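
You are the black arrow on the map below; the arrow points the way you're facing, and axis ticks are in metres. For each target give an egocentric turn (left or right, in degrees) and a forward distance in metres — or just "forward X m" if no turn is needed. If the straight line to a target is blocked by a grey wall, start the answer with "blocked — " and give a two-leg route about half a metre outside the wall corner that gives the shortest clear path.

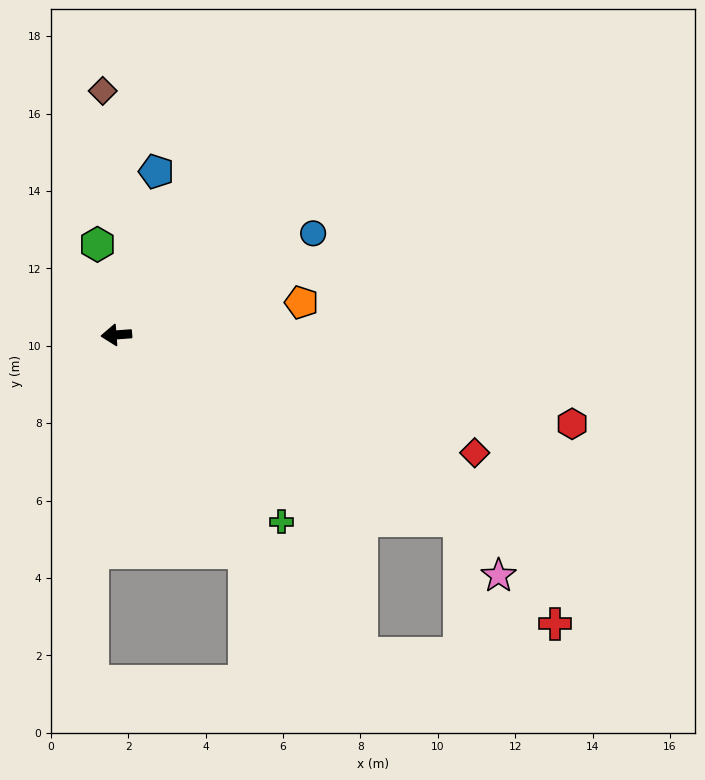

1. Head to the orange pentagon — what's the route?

turn right 174°, forward 4.9 m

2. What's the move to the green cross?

turn left 127°, forward 6.4 m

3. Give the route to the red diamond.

turn left 157°, forward 9.8 m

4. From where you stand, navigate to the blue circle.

turn right 157°, forward 5.7 m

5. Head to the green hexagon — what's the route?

turn right 82°, forward 2.4 m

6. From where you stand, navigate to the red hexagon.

turn left 165°, forward 12.0 m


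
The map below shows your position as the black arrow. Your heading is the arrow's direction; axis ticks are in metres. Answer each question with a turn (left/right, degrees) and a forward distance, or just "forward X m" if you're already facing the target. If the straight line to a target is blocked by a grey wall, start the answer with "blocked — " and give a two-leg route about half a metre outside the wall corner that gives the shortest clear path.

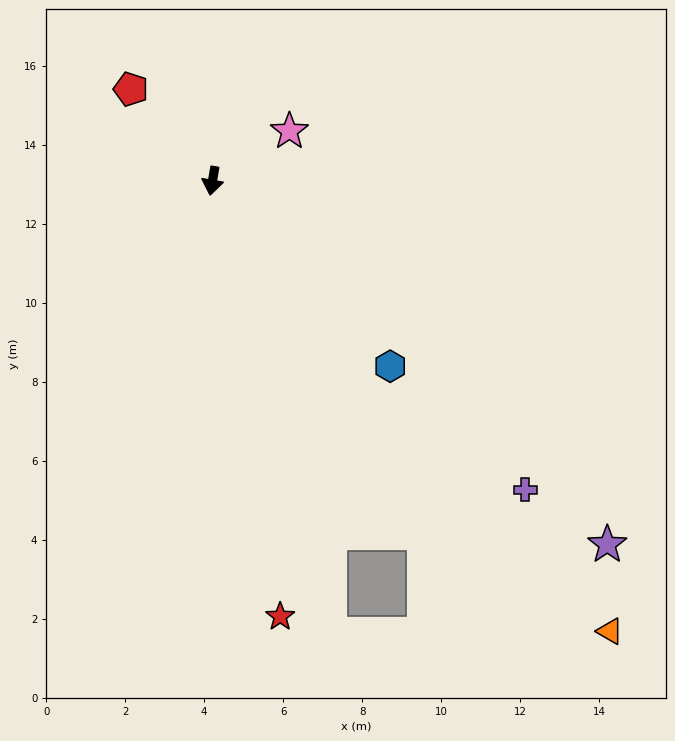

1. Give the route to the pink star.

turn left 133°, forward 2.3 m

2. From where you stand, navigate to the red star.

turn left 18°, forward 11.2 m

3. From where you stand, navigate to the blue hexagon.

turn left 53°, forward 6.5 m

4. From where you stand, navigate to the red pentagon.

turn right 129°, forward 3.1 m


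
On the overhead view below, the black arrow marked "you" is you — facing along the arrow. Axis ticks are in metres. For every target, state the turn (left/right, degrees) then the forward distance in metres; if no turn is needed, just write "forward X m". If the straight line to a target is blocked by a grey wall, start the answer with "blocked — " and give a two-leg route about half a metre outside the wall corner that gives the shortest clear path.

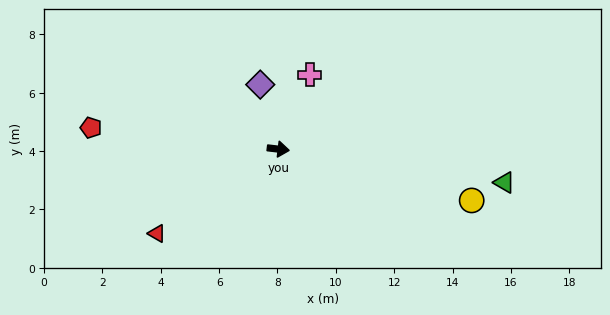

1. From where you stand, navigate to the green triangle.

forward 7.8 m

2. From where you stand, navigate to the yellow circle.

turn right 8°, forward 6.9 m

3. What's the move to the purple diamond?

turn left 112°, forward 2.3 m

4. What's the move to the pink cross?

turn left 74°, forward 2.8 m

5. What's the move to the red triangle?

turn right 138°, forward 5.1 m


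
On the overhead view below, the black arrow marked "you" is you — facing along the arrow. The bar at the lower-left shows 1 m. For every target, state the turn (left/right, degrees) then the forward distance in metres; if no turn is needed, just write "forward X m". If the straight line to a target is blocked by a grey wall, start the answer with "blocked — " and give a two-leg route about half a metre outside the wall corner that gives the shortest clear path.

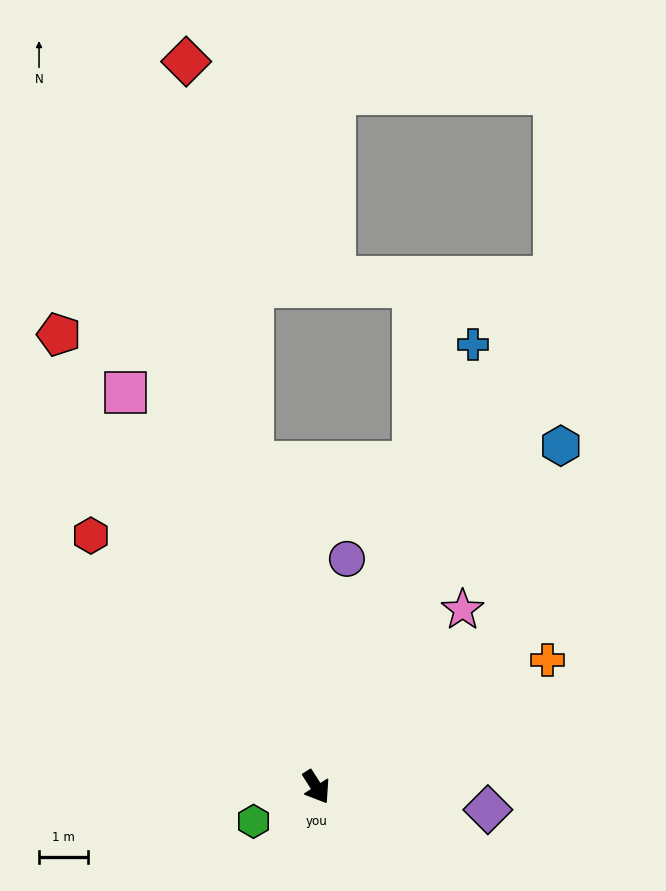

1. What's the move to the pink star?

turn left 108°, forward 4.7 m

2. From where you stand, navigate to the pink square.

turn left 173°, forward 8.9 m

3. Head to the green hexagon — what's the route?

turn right 94°, forward 1.5 m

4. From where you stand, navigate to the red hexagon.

turn right 171°, forward 6.9 m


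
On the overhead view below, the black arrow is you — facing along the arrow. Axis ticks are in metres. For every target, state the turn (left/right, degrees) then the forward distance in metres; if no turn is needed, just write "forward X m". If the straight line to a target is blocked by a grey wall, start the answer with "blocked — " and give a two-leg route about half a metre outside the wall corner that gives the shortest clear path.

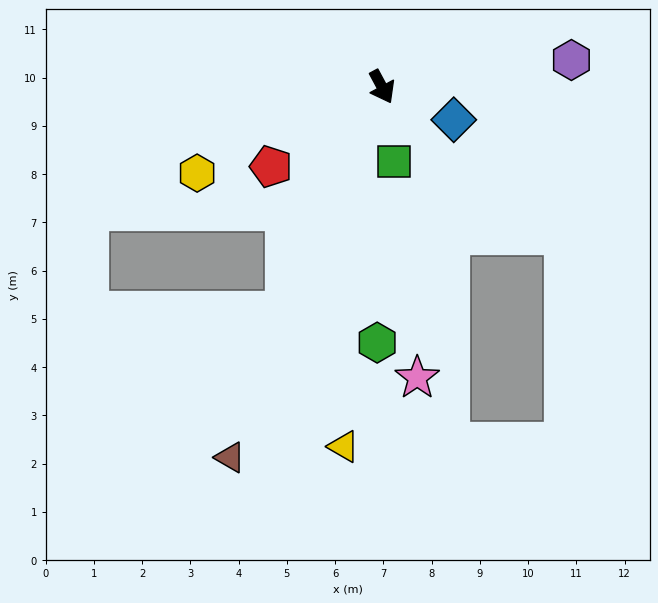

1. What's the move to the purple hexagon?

turn left 70°, forward 4.0 m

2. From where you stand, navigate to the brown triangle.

turn right 51°, forward 8.3 m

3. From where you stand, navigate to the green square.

turn right 19°, forward 1.6 m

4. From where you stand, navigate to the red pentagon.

turn right 83°, forward 2.8 m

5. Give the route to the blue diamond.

turn left 37°, forward 1.6 m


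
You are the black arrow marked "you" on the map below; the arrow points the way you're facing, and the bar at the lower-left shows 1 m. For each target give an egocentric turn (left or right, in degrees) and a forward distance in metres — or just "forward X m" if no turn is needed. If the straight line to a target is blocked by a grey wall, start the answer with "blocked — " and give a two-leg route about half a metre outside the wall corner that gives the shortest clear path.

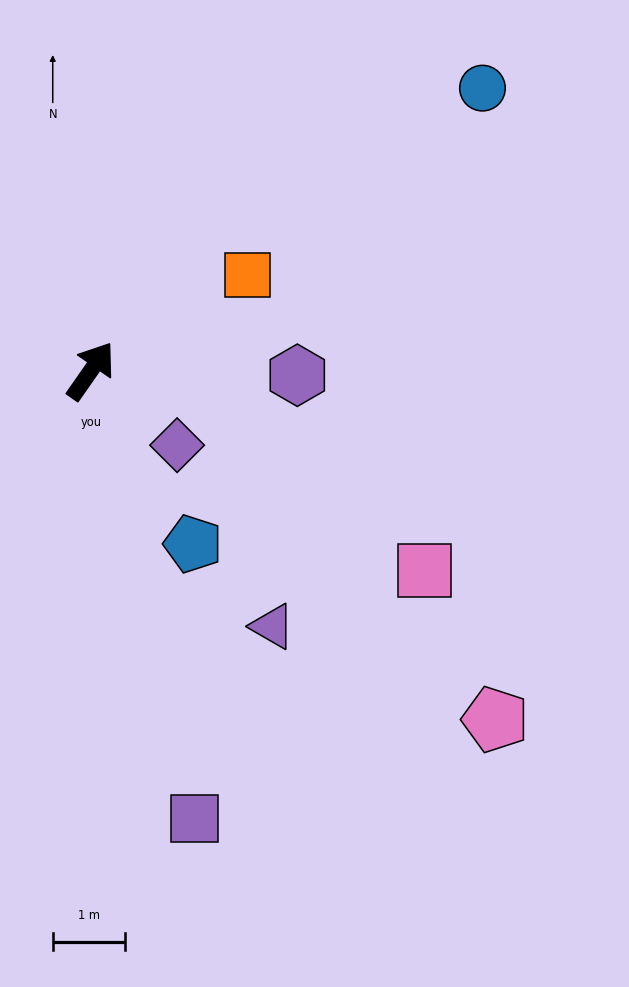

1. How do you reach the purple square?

turn right 132°, forward 6.3 m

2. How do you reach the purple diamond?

turn right 96°, forward 1.6 m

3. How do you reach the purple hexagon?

turn right 56°, forward 2.8 m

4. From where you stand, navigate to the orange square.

turn right 24°, forward 2.5 m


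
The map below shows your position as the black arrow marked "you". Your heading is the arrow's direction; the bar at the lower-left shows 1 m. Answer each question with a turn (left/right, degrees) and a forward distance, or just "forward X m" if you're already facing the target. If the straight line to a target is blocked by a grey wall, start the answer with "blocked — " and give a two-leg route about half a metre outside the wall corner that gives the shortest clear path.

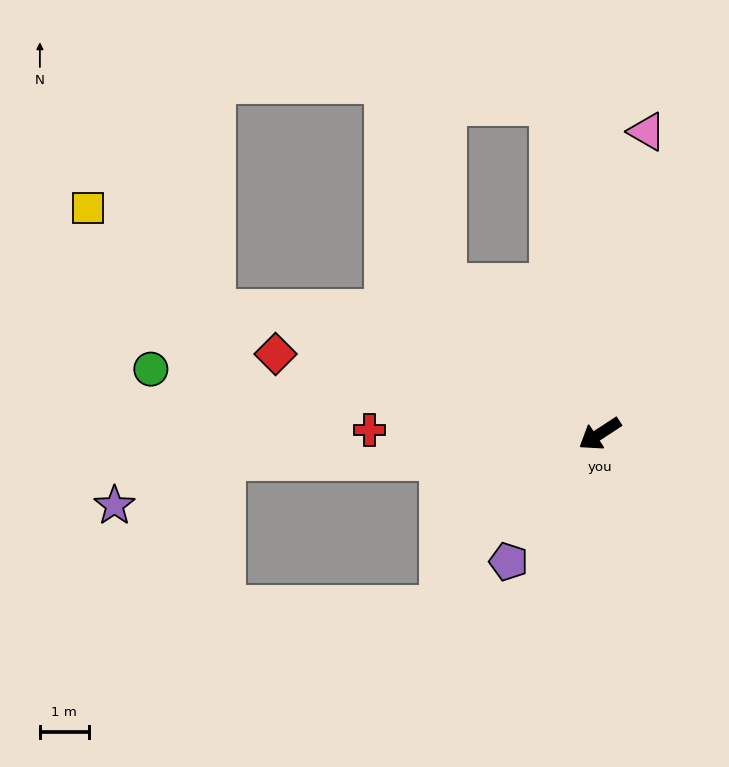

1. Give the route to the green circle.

turn right 41°, forward 9.3 m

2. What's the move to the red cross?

turn right 34°, forward 4.7 m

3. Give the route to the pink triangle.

turn right 132°, forward 6.3 m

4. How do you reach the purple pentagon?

turn left 21°, forward 3.2 m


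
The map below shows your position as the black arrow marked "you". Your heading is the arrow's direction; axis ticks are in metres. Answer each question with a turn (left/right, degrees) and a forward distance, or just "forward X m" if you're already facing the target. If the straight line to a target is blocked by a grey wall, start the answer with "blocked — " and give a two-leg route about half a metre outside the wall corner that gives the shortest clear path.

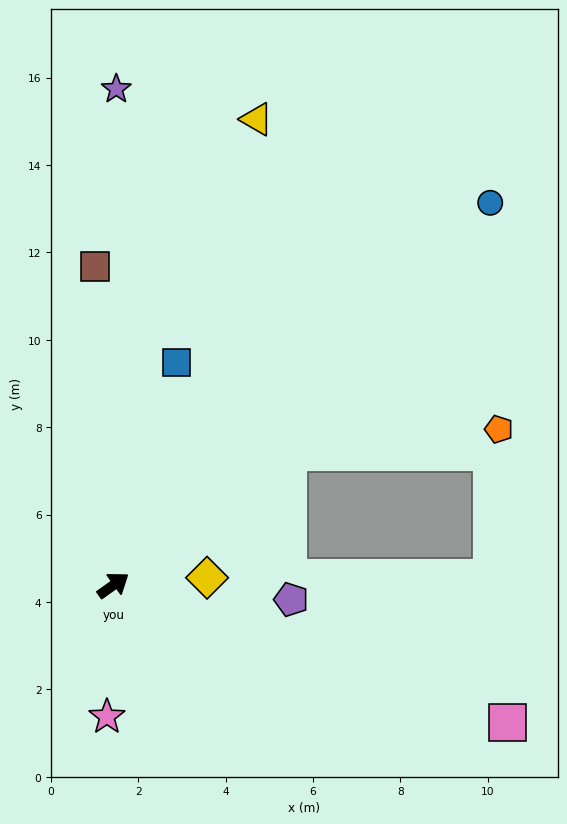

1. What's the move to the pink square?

turn right 55°, forward 9.5 m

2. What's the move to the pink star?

turn right 128°, forward 3.0 m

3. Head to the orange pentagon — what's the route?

blocked — forward 5.0 m, then turn right 29°, forward 4.8 m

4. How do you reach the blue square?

turn left 38°, forward 5.3 m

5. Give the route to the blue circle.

turn left 10°, forward 12.3 m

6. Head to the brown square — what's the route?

turn left 58°, forward 7.3 m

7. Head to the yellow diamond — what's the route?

turn right 31°, forward 2.2 m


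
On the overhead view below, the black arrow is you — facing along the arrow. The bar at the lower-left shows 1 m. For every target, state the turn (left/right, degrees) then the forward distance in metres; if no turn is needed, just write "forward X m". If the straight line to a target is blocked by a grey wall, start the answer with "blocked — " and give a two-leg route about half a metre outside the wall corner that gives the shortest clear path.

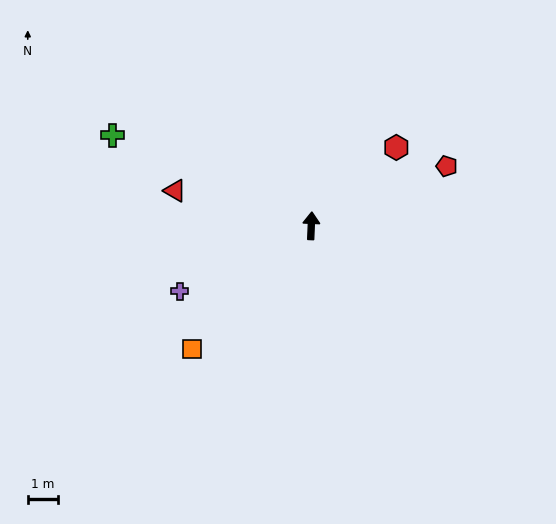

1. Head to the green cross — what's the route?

turn left 68°, forward 7.2 m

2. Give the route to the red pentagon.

turn right 64°, forward 4.9 m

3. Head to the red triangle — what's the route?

turn left 78°, forward 4.7 m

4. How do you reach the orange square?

turn left 138°, forward 5.7 m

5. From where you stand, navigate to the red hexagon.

turn right 45°, forward 3.8 m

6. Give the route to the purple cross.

turn left 119°, forward 4.9 m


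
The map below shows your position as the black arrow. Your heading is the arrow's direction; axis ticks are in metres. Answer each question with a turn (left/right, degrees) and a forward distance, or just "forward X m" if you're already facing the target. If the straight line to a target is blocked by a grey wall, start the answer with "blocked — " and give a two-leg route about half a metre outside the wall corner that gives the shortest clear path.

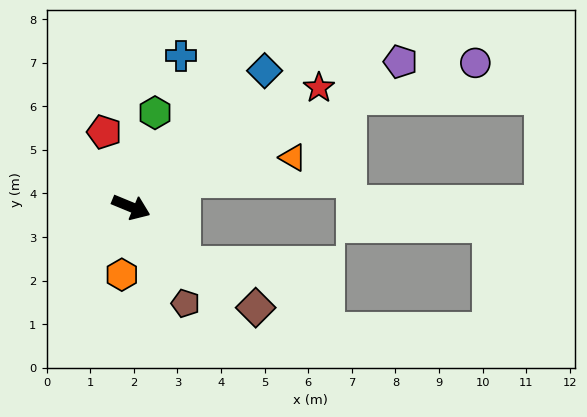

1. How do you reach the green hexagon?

turn left 98°, forward 2.2 m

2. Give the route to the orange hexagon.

turn right 75°, forward 1.6 m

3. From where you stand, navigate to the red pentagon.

turn left 132°, forward 1.8 m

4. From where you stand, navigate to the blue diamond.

turn left 68°, forward 4.4 m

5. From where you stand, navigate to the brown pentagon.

turn right 38°, forward 2.5 m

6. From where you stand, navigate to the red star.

turn left 55°, forward 5.1 m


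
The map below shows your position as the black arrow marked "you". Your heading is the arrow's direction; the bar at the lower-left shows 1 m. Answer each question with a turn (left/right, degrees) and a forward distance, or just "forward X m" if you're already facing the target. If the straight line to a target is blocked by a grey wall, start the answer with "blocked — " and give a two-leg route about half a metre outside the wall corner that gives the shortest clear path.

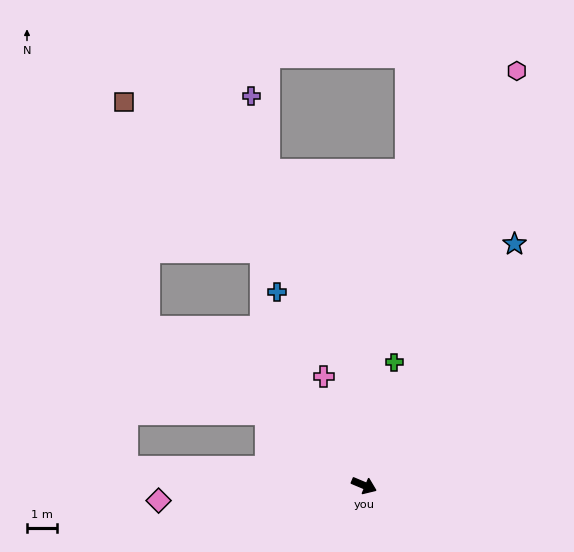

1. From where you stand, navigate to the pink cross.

turn left 133°, forward 3.9 m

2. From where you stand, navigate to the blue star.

turn left 81°, forward 9.5 m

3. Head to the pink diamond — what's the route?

turn right 153°, forward 6.9 m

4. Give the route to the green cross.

turn left 99°, forward 4.2 m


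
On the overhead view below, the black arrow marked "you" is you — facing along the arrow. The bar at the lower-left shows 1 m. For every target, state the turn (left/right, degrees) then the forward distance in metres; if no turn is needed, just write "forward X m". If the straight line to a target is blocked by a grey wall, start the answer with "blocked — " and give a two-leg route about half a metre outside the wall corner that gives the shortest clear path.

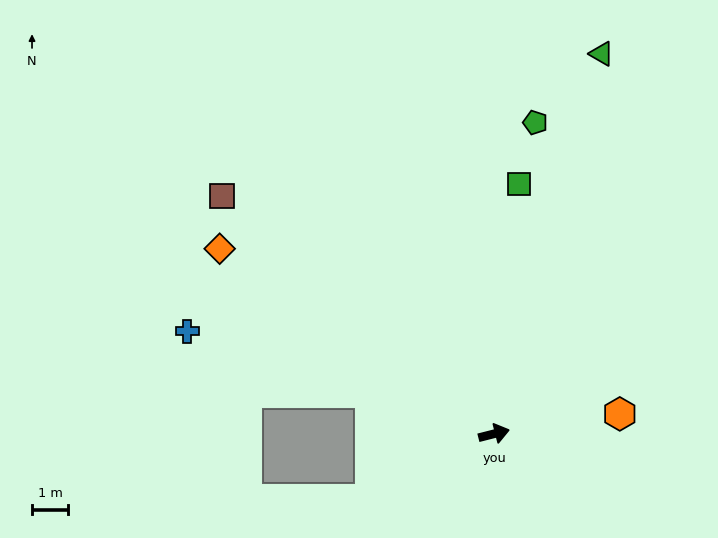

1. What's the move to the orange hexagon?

turn right 5°, forward 3.5 m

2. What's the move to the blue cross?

turn left 147°, forward 9.0 m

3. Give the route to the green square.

turn left 70°, forward 6.9 m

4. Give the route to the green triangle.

turn left 60°, forward 10.9 m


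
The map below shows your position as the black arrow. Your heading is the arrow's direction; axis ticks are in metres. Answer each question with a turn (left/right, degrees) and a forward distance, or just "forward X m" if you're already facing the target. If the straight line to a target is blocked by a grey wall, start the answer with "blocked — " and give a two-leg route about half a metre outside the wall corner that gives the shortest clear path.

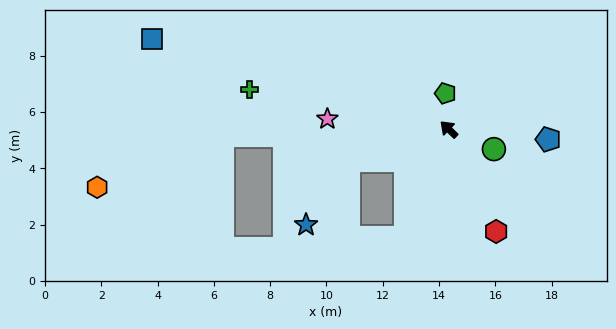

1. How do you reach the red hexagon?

turn left 159°, forward 4.0 m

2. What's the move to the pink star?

turn left 39°, forward 4.3 m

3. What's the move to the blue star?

blocked — turn left 61°, forward 3.7 m, then turn left 40°, forward 2.7 m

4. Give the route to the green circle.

turn right 160°, forward 1.8 m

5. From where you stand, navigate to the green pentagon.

turn right 41°, forward 1.3 m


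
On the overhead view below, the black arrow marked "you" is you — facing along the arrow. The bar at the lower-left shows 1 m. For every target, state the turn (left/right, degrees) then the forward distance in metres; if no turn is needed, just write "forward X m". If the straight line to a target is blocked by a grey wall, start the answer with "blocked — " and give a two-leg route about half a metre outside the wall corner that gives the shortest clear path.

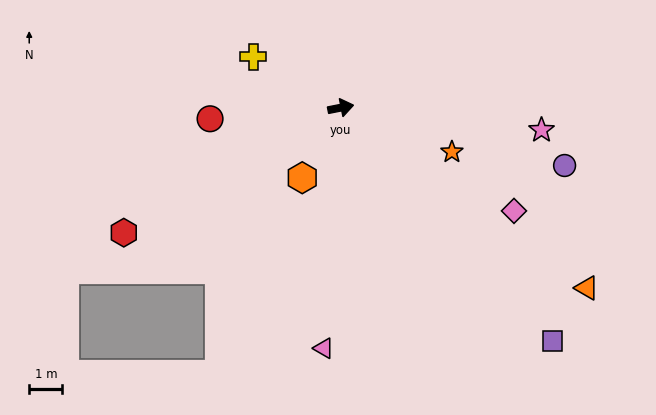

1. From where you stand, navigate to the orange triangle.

turn right 47°, forward 9.2 m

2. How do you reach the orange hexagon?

turn right 130°, forward 2.4 m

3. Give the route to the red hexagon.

turn right 161°, forward 7.5 m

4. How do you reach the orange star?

turn right 33°, forward 3.6 m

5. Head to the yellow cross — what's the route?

turn left 139°, forward 3.1 m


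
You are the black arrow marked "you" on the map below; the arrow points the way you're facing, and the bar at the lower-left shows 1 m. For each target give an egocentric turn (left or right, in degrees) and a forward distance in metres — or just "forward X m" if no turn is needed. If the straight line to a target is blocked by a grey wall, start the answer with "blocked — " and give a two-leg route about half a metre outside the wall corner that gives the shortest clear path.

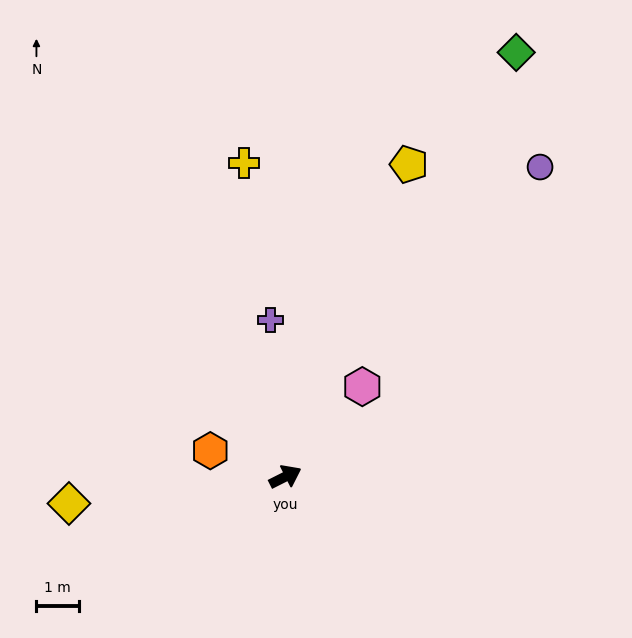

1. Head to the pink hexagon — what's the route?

turn left 23°, forward 2.8 m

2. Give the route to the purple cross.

turn left 69°, forward 3.7 m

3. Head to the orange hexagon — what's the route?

turn left 134°, forward 1.9 m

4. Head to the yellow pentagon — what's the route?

turn left 42°, forward 8.0 m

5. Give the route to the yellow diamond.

turn left 160°, forward 5.2 m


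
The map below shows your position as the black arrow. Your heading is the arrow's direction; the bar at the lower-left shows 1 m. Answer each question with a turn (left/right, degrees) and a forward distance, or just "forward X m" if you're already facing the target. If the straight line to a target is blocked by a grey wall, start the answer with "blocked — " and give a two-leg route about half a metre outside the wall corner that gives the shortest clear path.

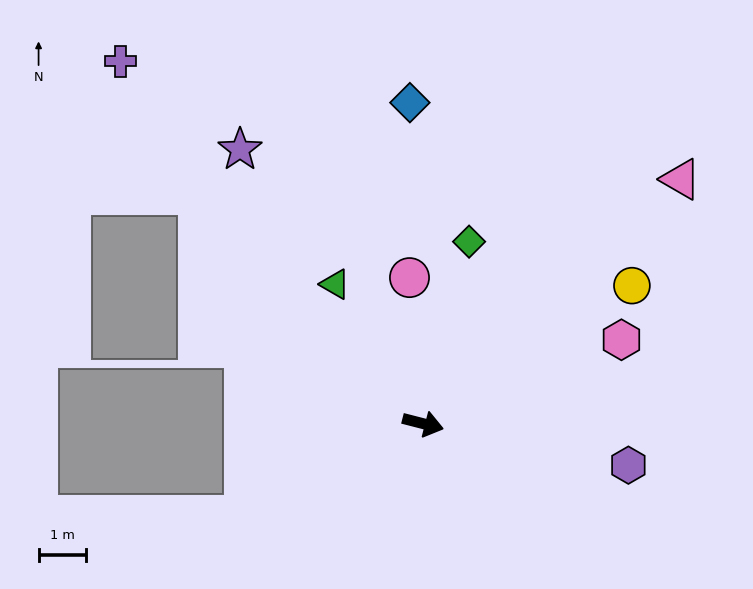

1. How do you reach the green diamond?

turn left 90°, forward 4.0 m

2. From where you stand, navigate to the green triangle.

turn left 137°, forward 3.5 m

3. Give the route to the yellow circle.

turn left 48°, forward 5.3 m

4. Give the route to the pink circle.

turn left 110°, forward 3.1 m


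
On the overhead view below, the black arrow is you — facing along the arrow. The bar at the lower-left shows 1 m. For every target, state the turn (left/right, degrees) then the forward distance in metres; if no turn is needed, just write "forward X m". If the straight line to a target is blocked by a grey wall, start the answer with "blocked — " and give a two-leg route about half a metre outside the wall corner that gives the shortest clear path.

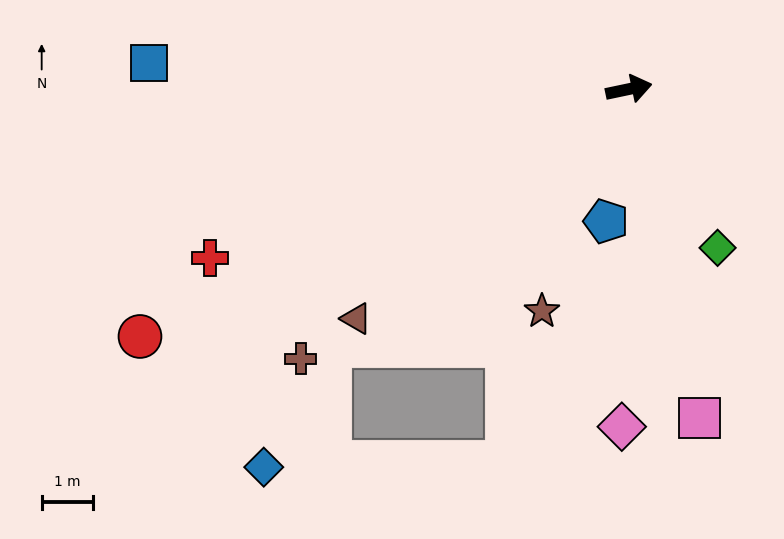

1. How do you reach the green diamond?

turn right 73°, forward 3.6 m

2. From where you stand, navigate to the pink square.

turn right 90°, forward 6.6 m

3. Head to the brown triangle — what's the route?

turn right 152°, forward 7.0 m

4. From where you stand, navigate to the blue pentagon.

turn right 112°, forward 2.6 m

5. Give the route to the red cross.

turn right 170°, forward 8.8 m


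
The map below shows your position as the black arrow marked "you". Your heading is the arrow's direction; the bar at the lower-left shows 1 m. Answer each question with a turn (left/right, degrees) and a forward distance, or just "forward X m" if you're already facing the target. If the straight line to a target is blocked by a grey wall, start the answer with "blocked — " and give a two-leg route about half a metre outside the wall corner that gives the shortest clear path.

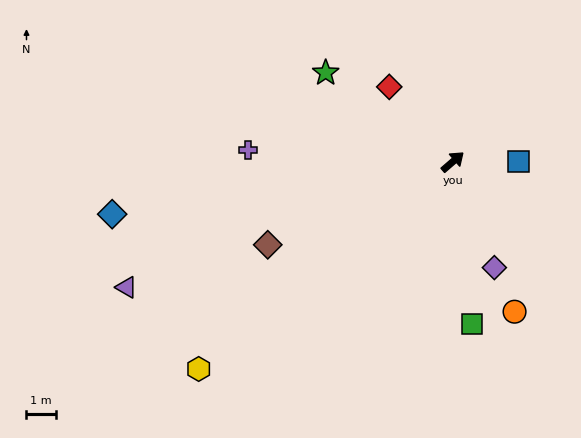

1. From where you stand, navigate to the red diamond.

turn left 89°, forward 3.4 m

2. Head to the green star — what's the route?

turn left 104°, forward 5.3 m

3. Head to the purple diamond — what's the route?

turn right 109°, forward 3.9 m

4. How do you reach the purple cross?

turn left 136°, forward 7.1 m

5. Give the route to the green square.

turn right 124°, forward 5.6 m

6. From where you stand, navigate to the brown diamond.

turn left 163°, forward 7.0 m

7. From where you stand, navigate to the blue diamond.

turn left 148°, forward 11.8 m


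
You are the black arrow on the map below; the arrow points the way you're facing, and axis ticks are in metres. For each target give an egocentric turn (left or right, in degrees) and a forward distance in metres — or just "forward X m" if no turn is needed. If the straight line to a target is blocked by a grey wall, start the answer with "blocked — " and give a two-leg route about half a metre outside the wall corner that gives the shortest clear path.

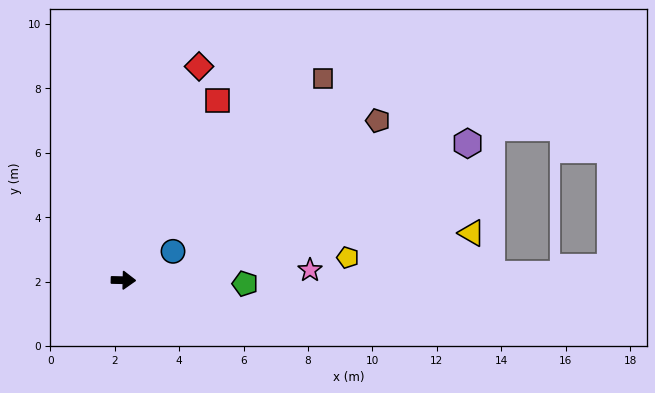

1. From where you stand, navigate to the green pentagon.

forward 3.8 m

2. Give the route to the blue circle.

turn left 32°, forward 1.8 m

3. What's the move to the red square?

turn left 64°, forward 6.3 m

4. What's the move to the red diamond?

turn left 72°, forward 7.0 m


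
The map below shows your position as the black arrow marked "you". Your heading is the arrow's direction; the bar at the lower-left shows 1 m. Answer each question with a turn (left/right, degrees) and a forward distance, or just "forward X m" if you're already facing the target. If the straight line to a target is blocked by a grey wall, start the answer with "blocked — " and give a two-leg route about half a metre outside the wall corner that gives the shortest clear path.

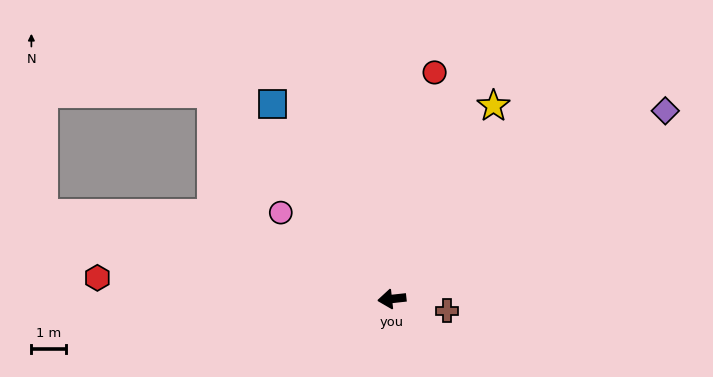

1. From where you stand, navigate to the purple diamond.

turn right 152°, forward 9.5 m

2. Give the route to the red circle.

turn right 107°, forward 6.6 m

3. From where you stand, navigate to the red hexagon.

turn right 10°, forward 8.4 m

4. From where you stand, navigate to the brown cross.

turn left 162°, forward 1.6 m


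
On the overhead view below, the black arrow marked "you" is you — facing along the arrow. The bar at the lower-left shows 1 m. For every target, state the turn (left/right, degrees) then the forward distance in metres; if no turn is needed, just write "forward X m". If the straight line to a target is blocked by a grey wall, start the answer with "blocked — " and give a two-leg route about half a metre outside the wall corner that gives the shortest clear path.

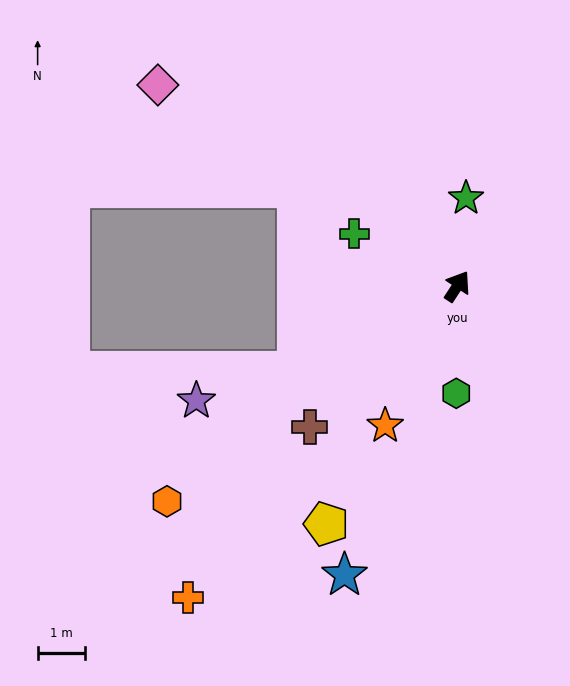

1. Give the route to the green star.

turn left 27°, forward 1.9 m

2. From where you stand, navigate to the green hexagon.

turn right 147°, forward 2.3 m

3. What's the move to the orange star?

turn right 174°, forward 3.3 m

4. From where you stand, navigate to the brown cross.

turn left 167°, forward 4.3 m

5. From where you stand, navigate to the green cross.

turn left 96°, forward 2.5 m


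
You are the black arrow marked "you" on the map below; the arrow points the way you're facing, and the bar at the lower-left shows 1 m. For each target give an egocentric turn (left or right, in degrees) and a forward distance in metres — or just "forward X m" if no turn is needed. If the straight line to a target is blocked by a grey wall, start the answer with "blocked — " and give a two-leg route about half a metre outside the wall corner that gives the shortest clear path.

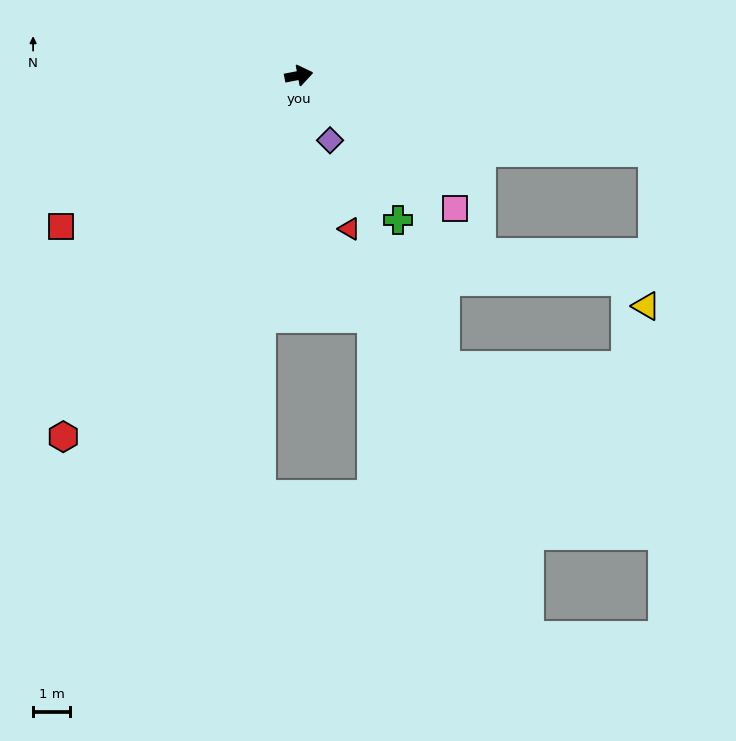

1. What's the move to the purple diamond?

turn right 75°, forward 1.9 m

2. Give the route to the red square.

turn right 158°, forward 7.6 m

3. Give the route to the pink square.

turn right 51°, forward 5.5 m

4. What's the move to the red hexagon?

turn right 134°, forward 11.6 m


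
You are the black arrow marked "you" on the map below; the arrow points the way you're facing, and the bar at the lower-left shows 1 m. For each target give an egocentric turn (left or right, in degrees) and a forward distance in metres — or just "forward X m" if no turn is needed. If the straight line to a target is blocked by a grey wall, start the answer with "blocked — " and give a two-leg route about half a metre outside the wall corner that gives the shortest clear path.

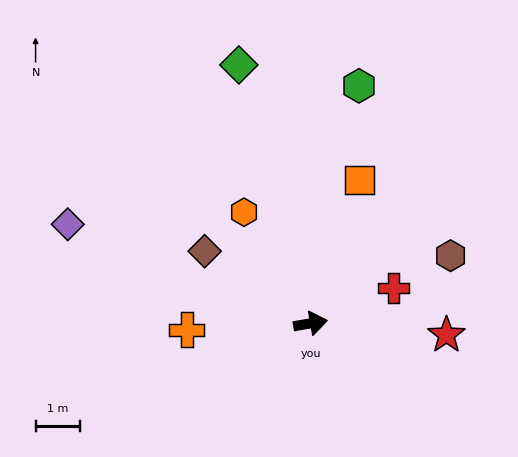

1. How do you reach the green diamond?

turn left 96°, forward 6.0 m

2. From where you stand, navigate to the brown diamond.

turn left 136°, forward 2.9 m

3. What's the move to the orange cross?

turn left 173°, forward 2.8 m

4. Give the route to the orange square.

turn left 61°, forward 3.4 m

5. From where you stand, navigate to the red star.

turn right 15°, forward 3.1 m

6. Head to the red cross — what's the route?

turn left 13°, forward 2.0 m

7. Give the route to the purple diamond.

turn left 148°, forward 5.9 m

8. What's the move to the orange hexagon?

turn left 111°, forward 2.9 m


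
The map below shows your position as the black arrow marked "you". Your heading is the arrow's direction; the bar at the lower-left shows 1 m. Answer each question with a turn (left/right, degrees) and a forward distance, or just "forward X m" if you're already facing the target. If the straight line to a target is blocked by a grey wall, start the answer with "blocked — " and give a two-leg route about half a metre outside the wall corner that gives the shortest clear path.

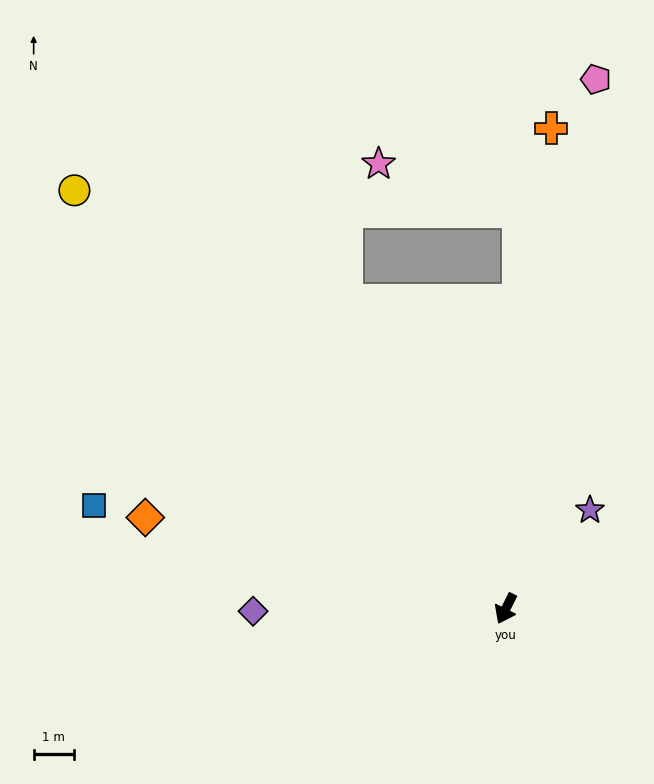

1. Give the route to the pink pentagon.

turn right 163°, forward 13.4 m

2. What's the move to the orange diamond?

turn right 78°, forward 9.3 m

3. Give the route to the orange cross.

turn right 159°, forward 12.0 m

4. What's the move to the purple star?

turn left 166°, forward 3.2 m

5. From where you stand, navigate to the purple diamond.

turn right 63°, forward 6.3 m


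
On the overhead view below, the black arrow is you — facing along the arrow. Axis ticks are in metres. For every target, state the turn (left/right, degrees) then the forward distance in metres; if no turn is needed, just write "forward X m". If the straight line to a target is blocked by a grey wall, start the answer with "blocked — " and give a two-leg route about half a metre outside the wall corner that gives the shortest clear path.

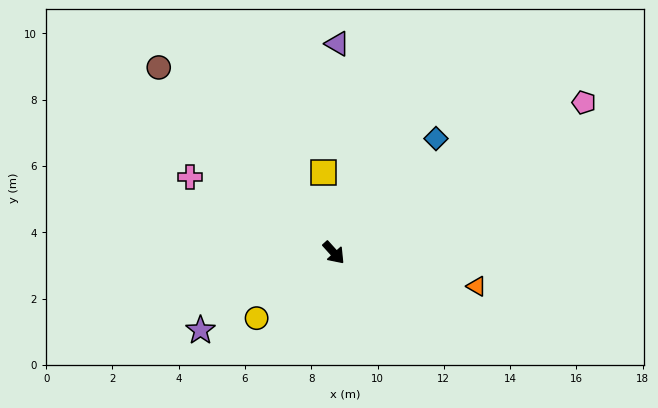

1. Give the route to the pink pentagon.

turn left 79°, forward 8.8 m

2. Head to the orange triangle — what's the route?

turn left 35°, forward 4.4 m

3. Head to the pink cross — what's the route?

turn right 160°, forward 4.9 m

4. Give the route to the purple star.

turn right 102°, forward 4.7 m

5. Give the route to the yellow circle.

turn right 92°, forward 3.1 m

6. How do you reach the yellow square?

turn left 145°, forward 2.4 m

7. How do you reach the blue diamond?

turn left 96°, forward 4.6 m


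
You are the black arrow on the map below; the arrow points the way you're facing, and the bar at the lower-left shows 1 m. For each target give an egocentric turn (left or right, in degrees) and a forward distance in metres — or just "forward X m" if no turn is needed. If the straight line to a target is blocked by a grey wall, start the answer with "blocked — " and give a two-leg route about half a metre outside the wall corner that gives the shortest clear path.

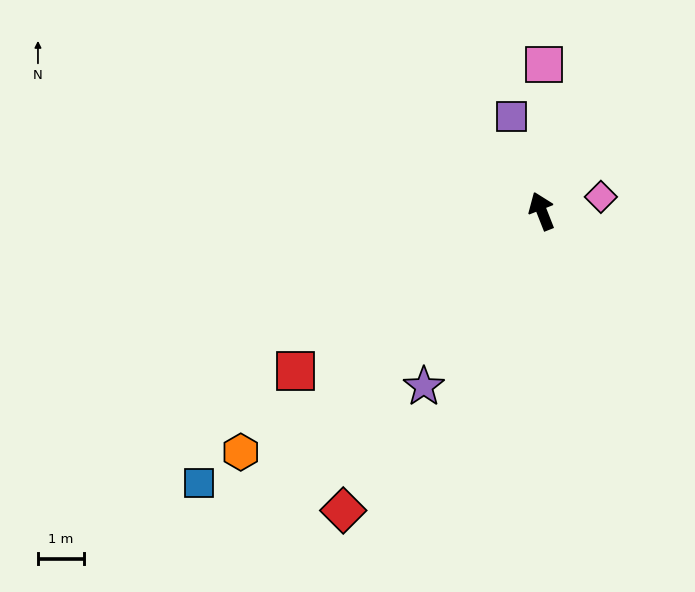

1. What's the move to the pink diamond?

turn right 98°, forward 1.3 m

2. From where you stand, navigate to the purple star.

turn left 125°, forward 4.6 m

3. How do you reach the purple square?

turn right 4°, forward 2.2 m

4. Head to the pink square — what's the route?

turn right 22°, forward 3.2 m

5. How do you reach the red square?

turn left 102°, forward 6.4 m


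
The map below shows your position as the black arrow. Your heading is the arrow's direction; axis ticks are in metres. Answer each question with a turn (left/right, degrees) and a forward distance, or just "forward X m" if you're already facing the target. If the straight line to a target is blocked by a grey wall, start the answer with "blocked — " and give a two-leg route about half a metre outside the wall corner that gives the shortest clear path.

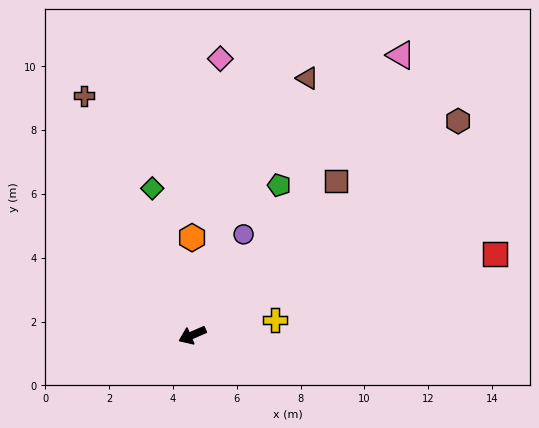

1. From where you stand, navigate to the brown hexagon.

turn right 165°, forward 10.7 m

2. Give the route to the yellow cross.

turn left 167°, forward 2.6 m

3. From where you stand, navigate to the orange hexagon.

turn right 113°, forward 3.1 m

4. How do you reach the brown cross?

turn right 89°, forward 8.2 m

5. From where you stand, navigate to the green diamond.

turn right 98°, forward 4.8 m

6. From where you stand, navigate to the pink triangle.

turn right 150°, forward 10.9 m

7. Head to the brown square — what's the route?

turn right 156°, forward 6.6 m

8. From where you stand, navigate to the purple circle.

turn right 140°, forward 3.5 m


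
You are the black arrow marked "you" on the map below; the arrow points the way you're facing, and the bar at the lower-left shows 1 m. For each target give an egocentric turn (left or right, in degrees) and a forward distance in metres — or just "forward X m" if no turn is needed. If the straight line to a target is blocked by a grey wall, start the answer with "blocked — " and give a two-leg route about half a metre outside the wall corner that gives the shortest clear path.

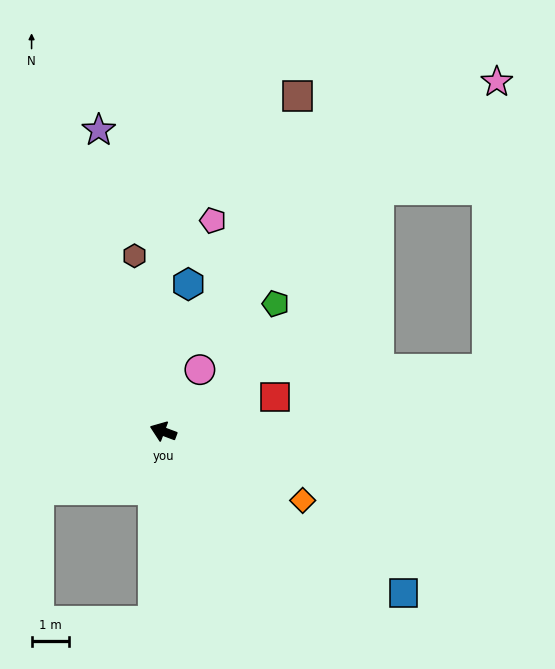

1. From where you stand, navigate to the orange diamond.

turn left 174°, forward 4.2 m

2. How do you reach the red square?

turn right 142°, forward 3.2 m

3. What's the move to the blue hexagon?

turn right 79°, forward 4.0 m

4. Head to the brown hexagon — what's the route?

turn right 60°, forward 4.8 m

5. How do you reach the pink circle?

turn right 100°, forward 1.9 m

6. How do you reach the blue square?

turn left 167°, forward 7.8 m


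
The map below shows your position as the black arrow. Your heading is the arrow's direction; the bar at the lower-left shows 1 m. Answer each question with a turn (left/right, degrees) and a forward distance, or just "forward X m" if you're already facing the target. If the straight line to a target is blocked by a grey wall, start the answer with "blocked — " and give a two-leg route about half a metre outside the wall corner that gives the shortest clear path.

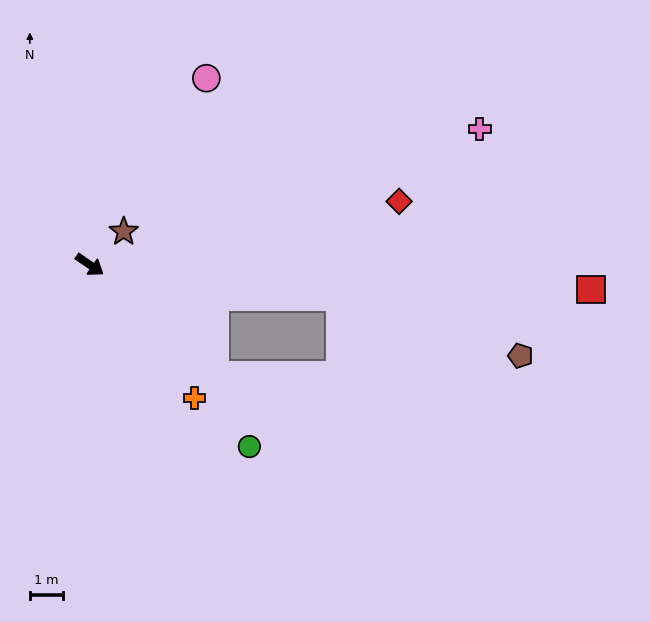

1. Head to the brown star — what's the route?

turn left 79°, forward 1.5 m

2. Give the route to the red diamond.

turn left 46°, forward 9.7 m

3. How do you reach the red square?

turn left 32°, forward 15.4 m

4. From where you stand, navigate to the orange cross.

turn right 17°, forward 5.2 m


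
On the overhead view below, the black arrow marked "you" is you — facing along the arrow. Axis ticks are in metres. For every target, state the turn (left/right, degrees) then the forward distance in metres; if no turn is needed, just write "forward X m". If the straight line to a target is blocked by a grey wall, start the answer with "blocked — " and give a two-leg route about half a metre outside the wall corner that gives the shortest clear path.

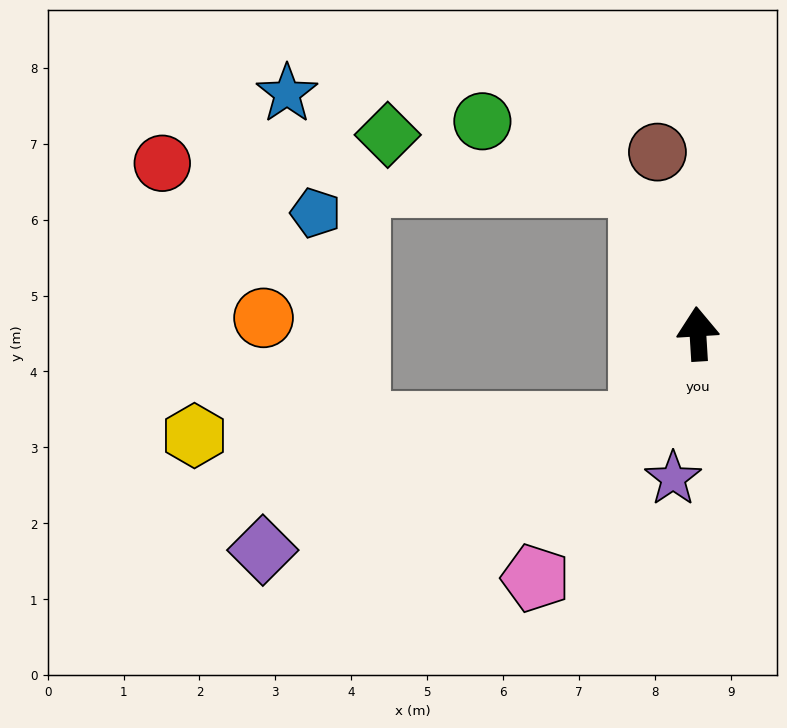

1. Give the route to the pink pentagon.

turn left 143°, forward 3.9 m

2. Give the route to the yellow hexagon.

blocked — turn left 144°, forward 1.4 m, then turn right 56°, forward 5.9 m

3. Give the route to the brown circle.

turn left 9°, forward 2.5 m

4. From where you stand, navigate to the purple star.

turn left 167°, forward 1.9 m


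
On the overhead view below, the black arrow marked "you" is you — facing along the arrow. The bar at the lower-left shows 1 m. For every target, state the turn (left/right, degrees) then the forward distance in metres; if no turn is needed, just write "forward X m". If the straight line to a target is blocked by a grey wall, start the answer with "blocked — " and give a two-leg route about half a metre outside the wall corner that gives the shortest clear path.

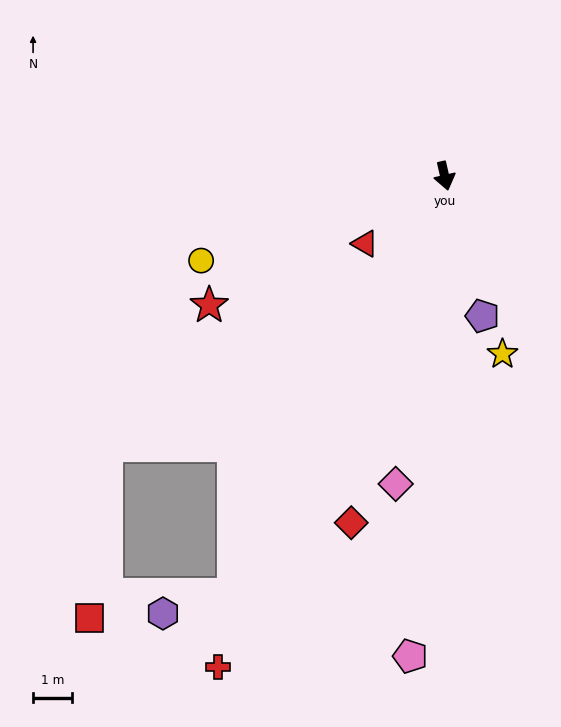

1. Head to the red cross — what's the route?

turn right 38°, forward 13.9 m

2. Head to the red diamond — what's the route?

turn right 28°, forward 9.2 m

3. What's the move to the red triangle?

turn right 63°, forward 2.7 m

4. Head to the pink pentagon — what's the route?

turn right 17°, forward 12.4 m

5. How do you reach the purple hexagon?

blocked — turn right 40°, forward 12.0 m, then turn right 48°, forward 1.9 m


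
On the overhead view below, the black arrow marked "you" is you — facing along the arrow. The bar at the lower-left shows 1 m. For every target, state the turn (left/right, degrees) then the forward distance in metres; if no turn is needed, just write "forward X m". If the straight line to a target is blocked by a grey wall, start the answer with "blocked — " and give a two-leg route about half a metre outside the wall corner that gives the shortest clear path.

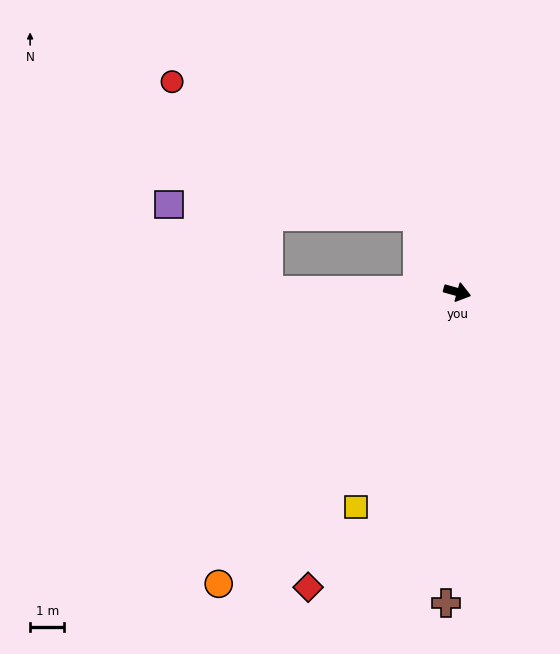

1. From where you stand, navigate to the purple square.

blocked — turn right 165°, forward 5.5 m, then turn right 41°, forward 3.8 m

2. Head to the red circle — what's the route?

blocked — turn left 134°, forward 2.5 m, then turn left 33°, forward 8.2 m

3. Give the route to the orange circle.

turn right 114°, forward 11.0 m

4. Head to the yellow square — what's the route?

turn right 100°, forward 6.9 m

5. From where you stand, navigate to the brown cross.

turn right 76°, forward 9.1 m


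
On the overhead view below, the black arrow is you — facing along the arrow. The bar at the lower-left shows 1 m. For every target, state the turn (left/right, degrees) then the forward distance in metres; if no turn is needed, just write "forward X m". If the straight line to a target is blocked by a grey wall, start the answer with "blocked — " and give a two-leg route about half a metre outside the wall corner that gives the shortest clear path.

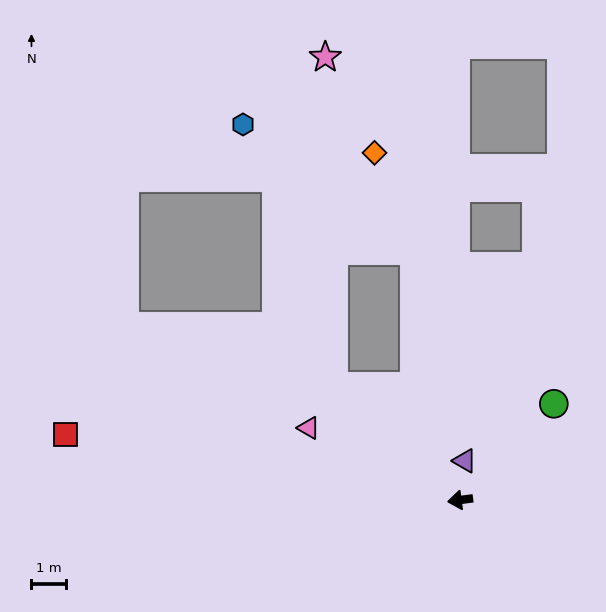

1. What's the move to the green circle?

turn right 142°, forward 3.9 m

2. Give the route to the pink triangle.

turn right 33°, forward 4.8 m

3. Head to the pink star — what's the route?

blocked — turn right 49°, forward 4.9 m, then turn right 47°, forward 9.5 m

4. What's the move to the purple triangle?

turn right 104°, forward 1.1 m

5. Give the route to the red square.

turn right 17°, forward 11.5 m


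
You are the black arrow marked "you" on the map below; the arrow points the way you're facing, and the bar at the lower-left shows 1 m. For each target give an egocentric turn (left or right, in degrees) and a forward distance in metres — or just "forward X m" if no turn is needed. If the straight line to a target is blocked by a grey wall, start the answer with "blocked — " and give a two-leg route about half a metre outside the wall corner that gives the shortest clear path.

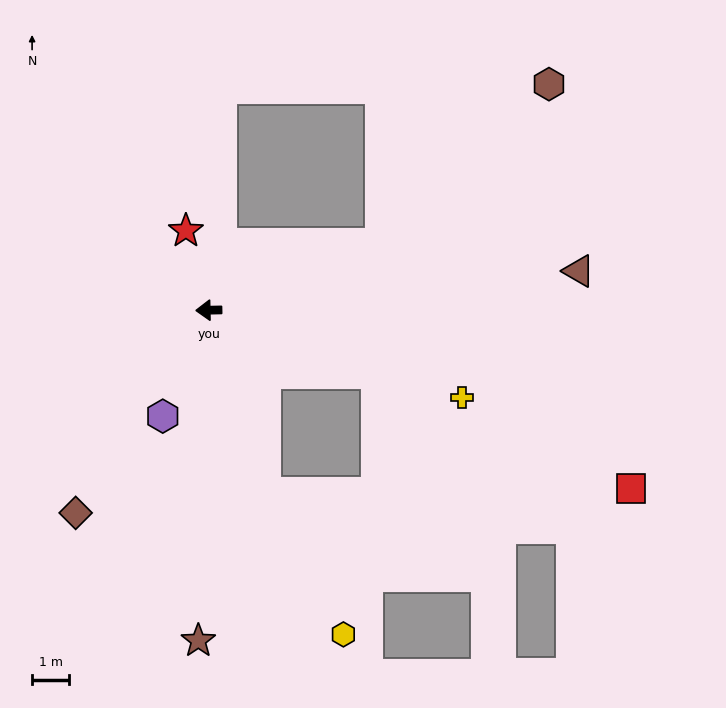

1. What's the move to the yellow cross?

turn left 160°, forward 7.3 m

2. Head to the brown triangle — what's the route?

turn right 175°, forward 10.1 m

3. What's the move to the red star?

turn right 75°, forward 2.2 m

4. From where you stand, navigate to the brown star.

turn left 87°, forward 9.0 m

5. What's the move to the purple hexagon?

turn left 65°, forward 3.1 m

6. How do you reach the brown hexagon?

blocked — turn right 160°, forward 5.0 m, then turn left 22°, forward 6.3 m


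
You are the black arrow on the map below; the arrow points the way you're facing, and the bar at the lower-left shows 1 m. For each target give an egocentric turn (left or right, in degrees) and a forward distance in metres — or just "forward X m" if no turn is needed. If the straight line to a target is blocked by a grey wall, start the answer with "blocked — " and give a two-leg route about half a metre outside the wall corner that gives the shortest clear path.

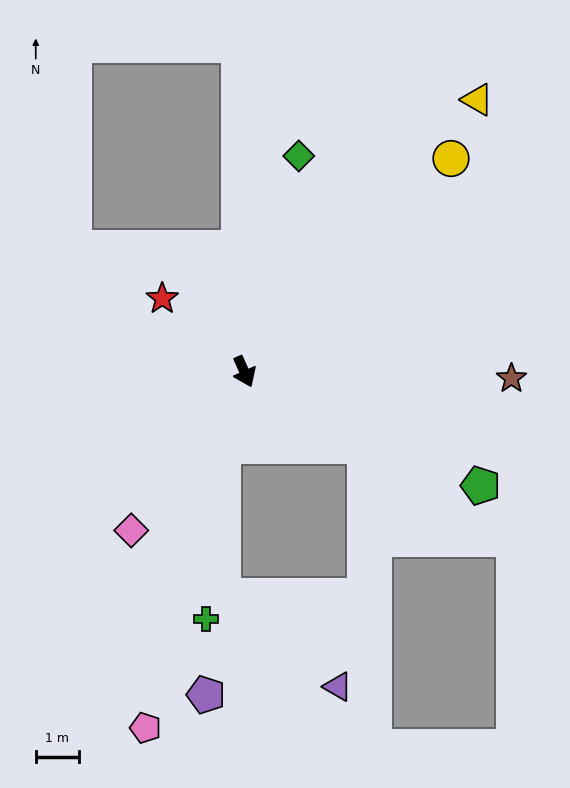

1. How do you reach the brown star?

turn left 65°, forward 6.2 m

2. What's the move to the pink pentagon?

turn right 40°, forward 8.6 m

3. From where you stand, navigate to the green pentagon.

turn left 40°, forward 6.1 m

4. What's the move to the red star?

turn right 156°, forward 2.6 m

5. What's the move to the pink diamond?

turn right 60°, forward 4.5 m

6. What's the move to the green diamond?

turn left 142°, forward 5.2 m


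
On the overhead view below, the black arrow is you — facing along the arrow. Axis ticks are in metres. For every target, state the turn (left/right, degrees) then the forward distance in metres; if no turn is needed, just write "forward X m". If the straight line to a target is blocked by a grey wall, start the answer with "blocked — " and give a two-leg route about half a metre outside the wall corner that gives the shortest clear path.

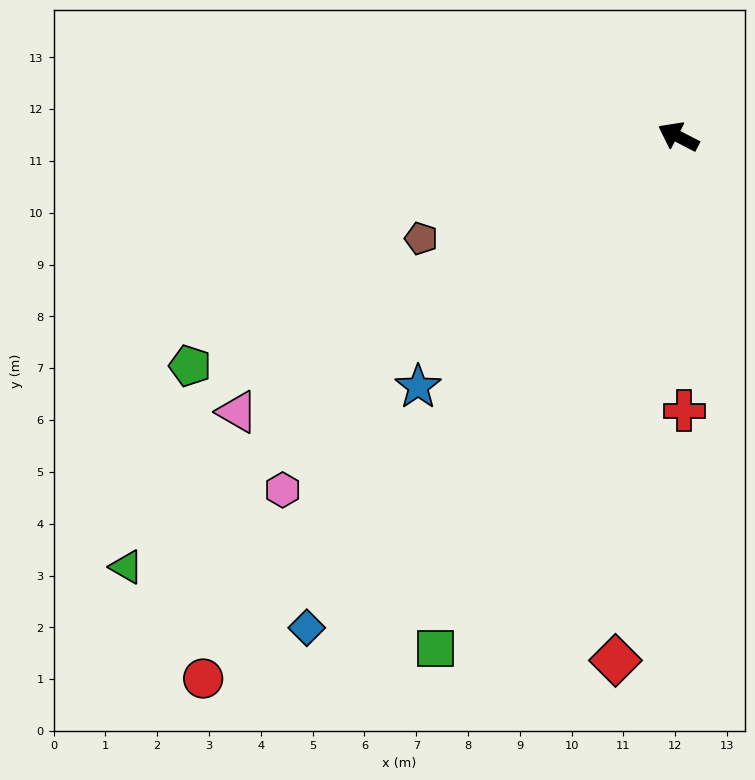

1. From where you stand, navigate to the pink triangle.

turn left 59°, forward 10.0 m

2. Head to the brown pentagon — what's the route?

turn left 49°, forward 5.3 m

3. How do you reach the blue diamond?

turn left 80°, forward 11.9 m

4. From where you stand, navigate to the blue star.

turn left 71°, forward 7.0 m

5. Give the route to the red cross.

turn left 119°, forward 5.3 m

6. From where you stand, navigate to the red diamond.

turn left 111°, forward 10.2 m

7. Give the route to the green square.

turn left 92°, forward 10.9 m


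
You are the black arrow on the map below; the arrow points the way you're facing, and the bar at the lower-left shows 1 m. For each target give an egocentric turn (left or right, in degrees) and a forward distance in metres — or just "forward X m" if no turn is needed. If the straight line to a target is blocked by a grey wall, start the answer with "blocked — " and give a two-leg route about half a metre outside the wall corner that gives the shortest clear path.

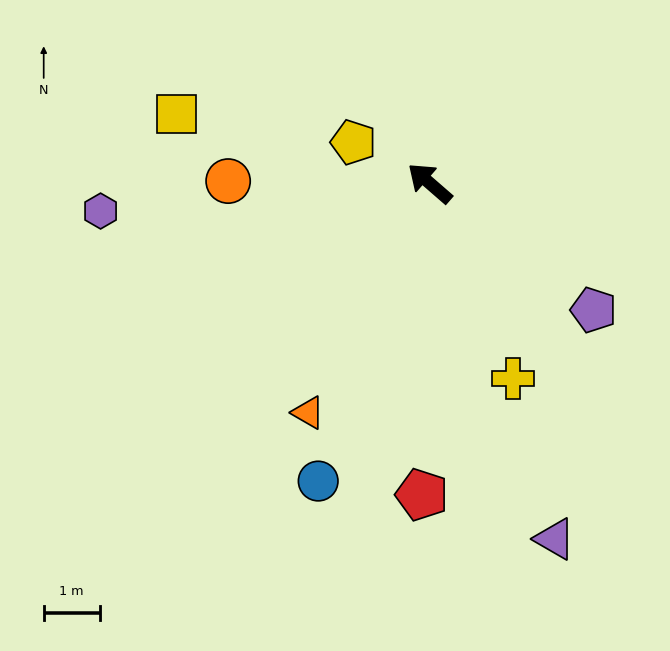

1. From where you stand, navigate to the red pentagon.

turn left 130°, forward 5.6 m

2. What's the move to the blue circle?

turn left 110°, forward 5.7 m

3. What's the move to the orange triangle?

turn left 103°, forward 4.6 m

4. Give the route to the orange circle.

turn left 40°, forward 3.6 m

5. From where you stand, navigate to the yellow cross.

turn left 154°, forward 3.8 m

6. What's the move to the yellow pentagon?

turn left 13°, forward 1.5 m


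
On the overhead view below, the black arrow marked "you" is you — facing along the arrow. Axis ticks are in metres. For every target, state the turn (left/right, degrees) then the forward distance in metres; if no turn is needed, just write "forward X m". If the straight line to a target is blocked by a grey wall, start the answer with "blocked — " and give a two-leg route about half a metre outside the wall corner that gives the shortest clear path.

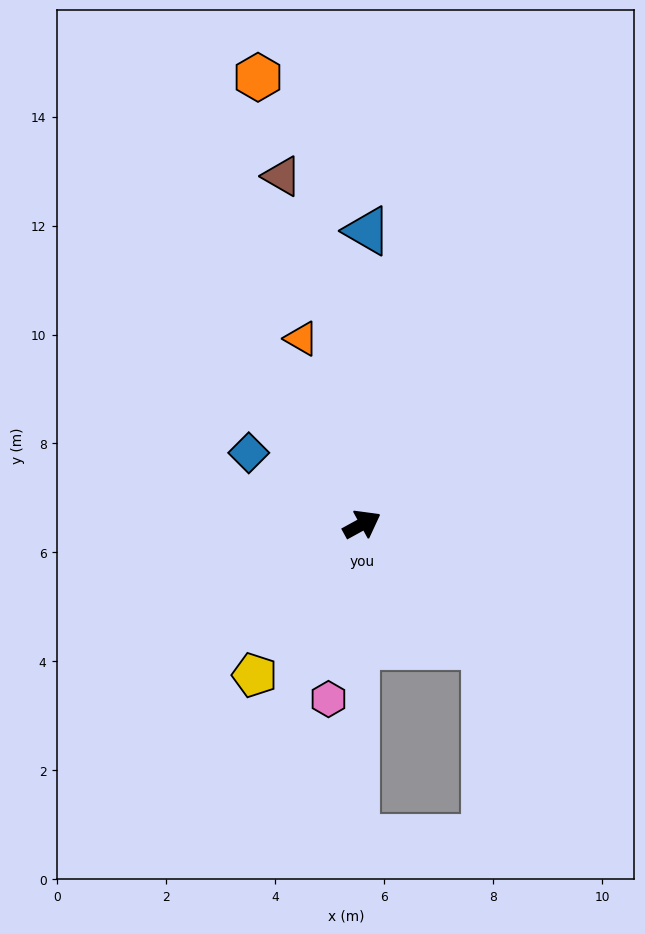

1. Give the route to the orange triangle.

turn left 79°, forward 3.6 m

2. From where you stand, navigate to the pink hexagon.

turn right 130°, forward 3.3 m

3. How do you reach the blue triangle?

turn left 60°, forward 5.4 m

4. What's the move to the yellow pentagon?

turn right 154°, forward 3.4 m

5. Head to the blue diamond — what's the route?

turn left 119°, forward 2.5 m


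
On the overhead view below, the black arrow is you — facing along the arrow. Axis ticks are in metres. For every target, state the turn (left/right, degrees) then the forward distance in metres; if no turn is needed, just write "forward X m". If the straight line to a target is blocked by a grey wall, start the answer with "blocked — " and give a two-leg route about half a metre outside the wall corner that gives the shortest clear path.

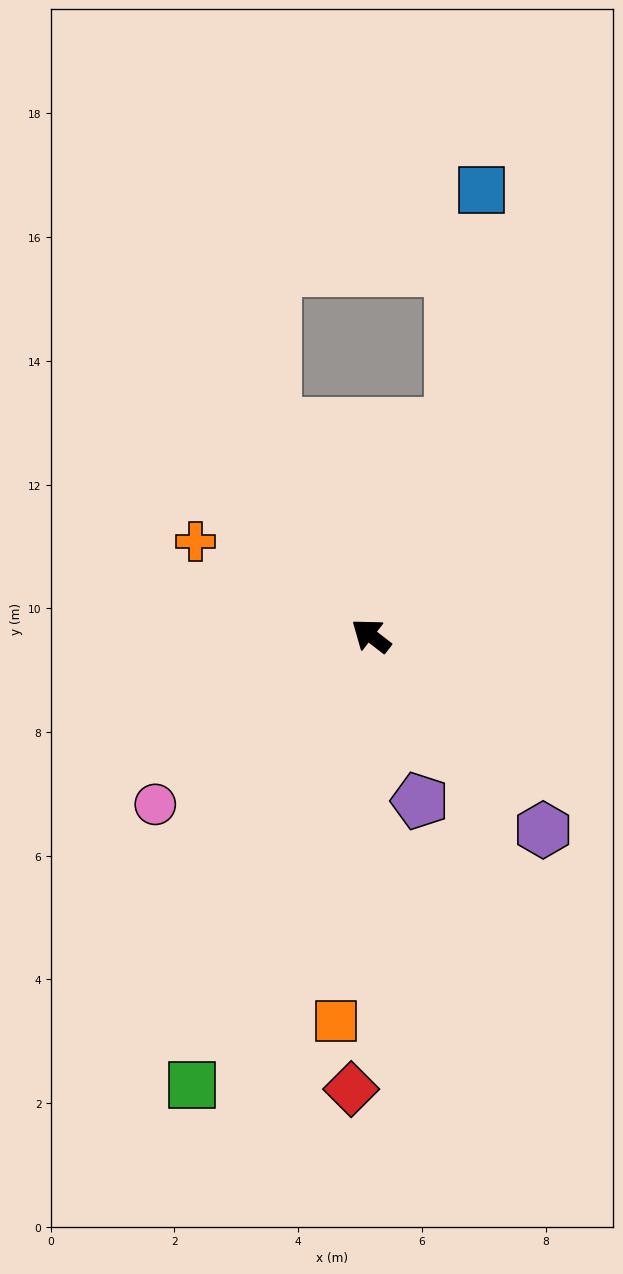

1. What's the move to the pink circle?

turn left 76°, forward 4.4 m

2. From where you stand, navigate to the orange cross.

turn left 10°, forward 3.2 m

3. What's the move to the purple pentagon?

turn left 144°, forward 2.8 m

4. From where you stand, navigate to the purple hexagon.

turn left 169°, forward 4.2 m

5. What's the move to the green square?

turn left 106°, forward 7.8 m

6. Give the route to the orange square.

turn left 123°, forward 6.3 m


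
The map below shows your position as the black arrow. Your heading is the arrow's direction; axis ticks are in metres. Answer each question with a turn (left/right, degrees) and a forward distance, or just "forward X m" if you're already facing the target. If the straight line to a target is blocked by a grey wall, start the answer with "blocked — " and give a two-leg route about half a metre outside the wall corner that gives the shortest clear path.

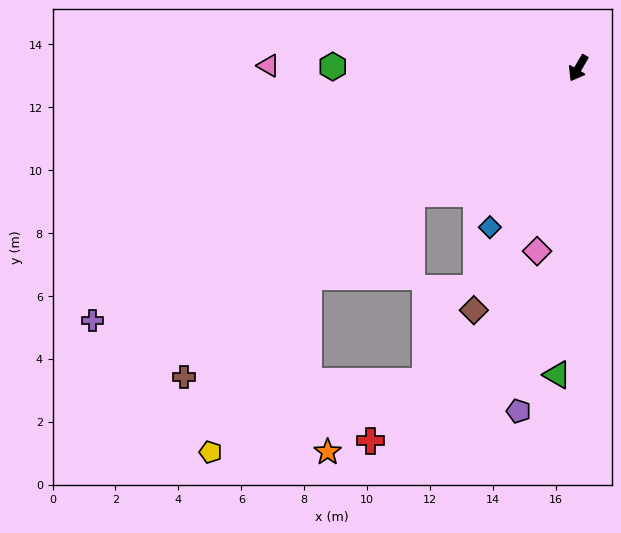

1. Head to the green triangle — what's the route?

turn left 26°, forward 9.8 m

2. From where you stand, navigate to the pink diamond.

turn left 17°, forward 6.0 m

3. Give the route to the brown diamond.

turn left 7°, forward 8.4 m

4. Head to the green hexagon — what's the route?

turn right 60°, forward 7.8 m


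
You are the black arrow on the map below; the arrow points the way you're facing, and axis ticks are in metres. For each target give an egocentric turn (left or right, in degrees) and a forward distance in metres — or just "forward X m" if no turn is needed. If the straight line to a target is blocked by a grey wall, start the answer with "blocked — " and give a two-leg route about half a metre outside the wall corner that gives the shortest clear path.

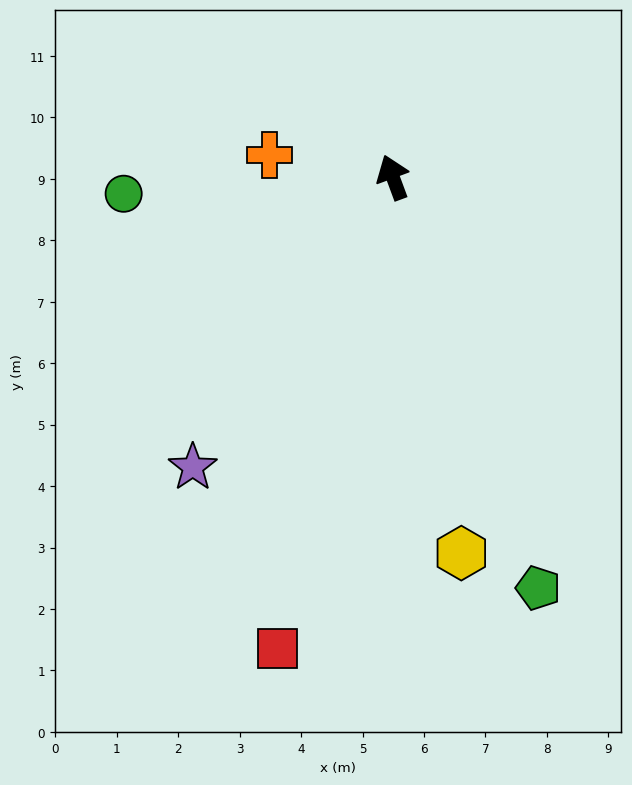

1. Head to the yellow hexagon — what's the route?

turn left 170°, forward 6.2 m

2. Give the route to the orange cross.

turn left 59°, forward 2.0 m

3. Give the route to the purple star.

turn left 125°, forward 5.7 m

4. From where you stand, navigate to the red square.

turn left 146°, forward 7.9 m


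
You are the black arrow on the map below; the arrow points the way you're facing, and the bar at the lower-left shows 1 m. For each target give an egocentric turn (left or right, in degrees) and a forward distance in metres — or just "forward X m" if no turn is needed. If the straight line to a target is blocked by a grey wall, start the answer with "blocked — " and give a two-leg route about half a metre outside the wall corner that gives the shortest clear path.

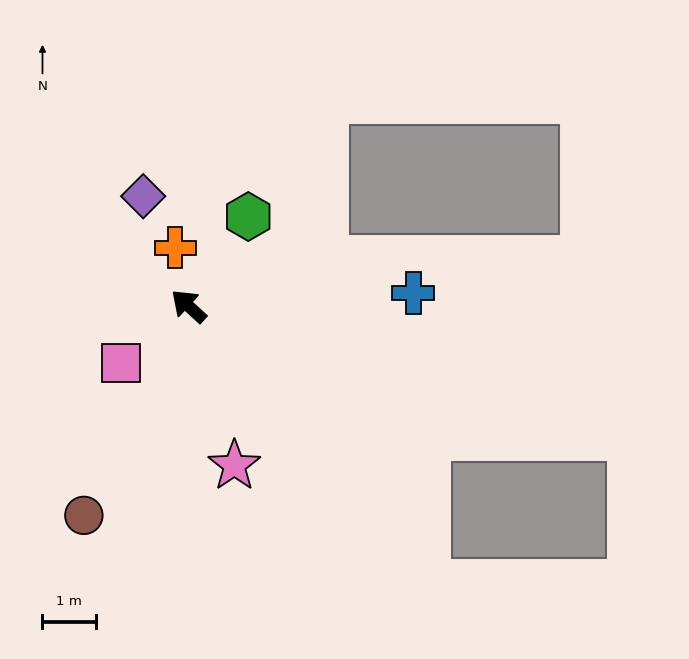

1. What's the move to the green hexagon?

turn right 81°, forward 2.0 m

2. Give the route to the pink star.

turn left 149°, forward 3.1 m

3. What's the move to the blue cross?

turn right 134°, forward 4.2 m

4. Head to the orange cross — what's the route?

turn right 35°, forward 1.1 m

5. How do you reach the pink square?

turn left 83°, forward 1.7 m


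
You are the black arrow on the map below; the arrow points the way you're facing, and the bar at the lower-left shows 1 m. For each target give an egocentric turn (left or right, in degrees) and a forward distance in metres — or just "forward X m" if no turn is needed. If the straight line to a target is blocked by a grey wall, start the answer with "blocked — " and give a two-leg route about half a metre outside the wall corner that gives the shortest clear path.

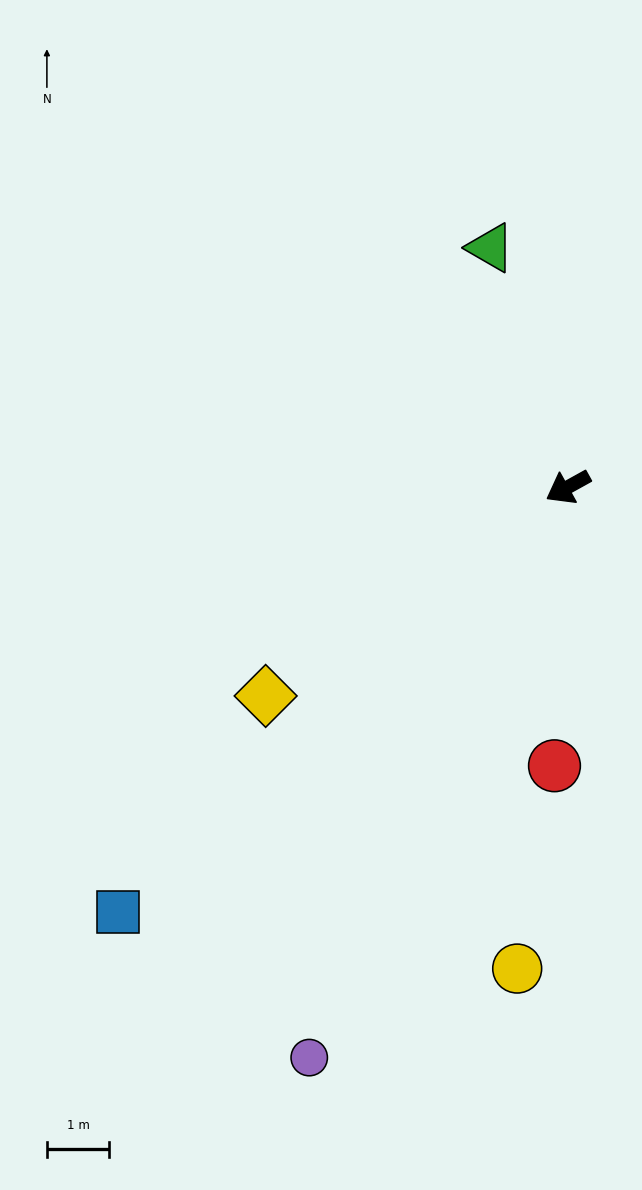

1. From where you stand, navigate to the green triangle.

turn right 101°, forward 4.0 m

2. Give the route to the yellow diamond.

turn left 6°, forward 5.9 m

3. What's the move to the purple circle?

turn left 37°, forward 10.0 m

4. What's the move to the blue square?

turn left 14°, forward 9.9 m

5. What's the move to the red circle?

turn left 58°, forward 4.5 m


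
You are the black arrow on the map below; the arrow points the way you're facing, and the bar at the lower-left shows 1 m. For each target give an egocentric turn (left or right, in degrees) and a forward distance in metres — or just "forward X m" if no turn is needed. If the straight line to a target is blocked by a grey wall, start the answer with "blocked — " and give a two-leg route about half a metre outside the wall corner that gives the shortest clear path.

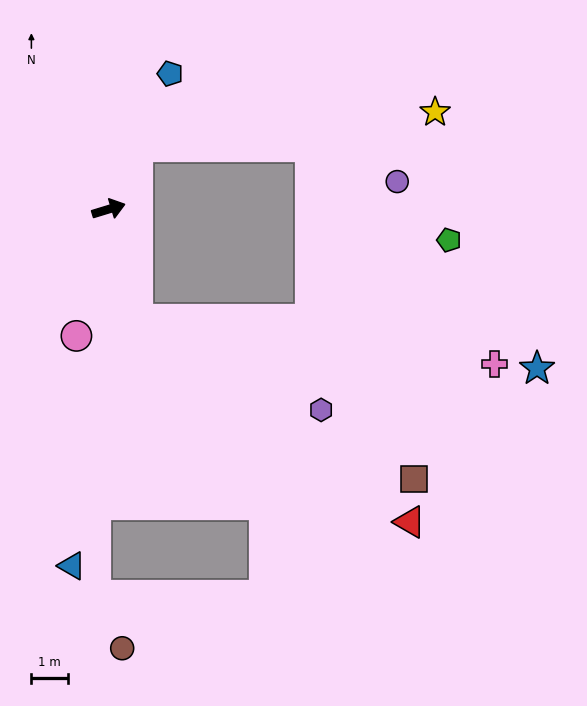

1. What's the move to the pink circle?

turn right 121°, forward 3.6 m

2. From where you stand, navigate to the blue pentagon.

turn left 49°, forward 4.1 m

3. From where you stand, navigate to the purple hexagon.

blocked — turn right 93°, forward 3.1 m, then turn left 50°, forward 5.6 m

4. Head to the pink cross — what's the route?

blocked — turn right 93°, forward 3.1 m, then turn left 69°, forward 9.8 m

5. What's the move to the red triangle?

blocked — turn right 93°, forward 3.1 m, then turn left 40°, forward 9.3 m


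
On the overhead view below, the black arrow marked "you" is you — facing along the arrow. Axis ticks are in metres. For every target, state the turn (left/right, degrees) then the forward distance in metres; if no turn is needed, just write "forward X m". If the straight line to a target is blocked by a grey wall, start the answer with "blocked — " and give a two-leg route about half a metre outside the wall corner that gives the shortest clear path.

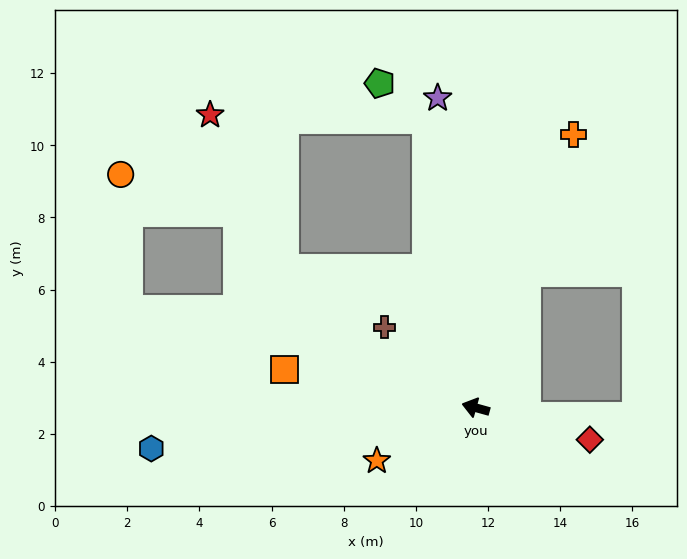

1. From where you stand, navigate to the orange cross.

turn right 94°, forward 8.0 m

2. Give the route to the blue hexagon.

turn left 23°, forward 9.1 m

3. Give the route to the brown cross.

turn right 26°, forward 3.4 m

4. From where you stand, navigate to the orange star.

turn left 44°, forward 3.1 m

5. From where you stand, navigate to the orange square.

turn left 4°, forward 5.4 m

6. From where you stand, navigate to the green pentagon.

blocked — turn right 65°, forward 8.1 m, then turn left 44°, forward 1.7 m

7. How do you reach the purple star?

turn right 67°, forward 8.7 m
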